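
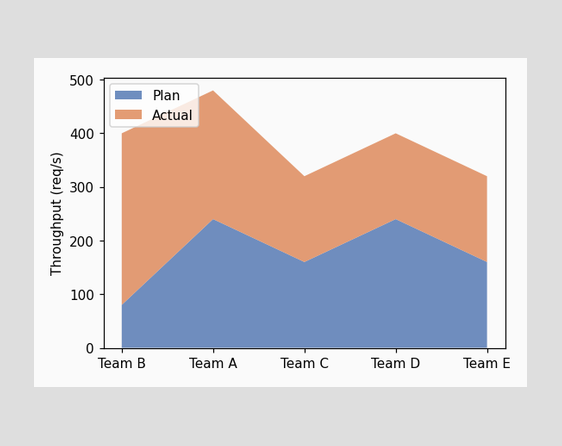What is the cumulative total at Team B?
The stacked total at Team B reaches 400req/s.

400req/s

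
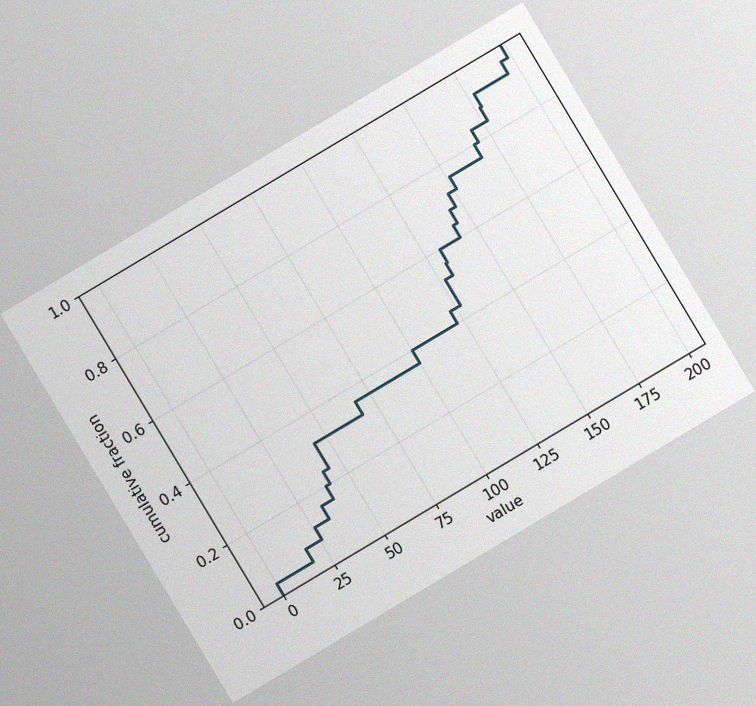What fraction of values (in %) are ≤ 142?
The chart is tilted about 31° counter-clockwise, with some photo noise. At x=142 the ECDF step is at 64%.

64%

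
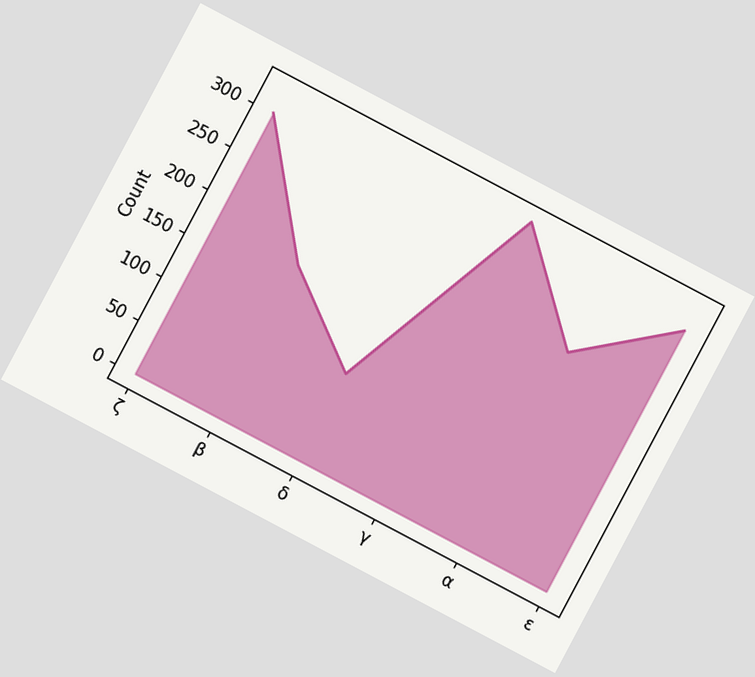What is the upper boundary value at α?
The chart is tilted about 28° clockwise. At α the upper boundary is at 225.

225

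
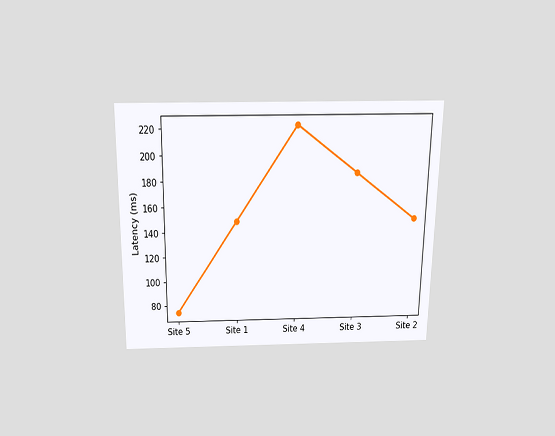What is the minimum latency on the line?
The chart is viewed slightly from above. The lowest point is at Site 5, and reading across to the y-axis gives 74ms.

74ms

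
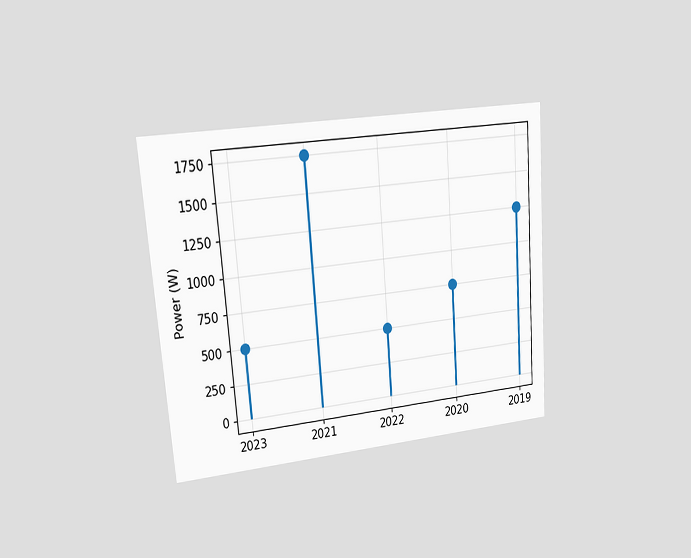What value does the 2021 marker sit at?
The chart is tilted about 4° counter-clockwise and viewed at a slight angle. The 2021 marker sits at 1750W.

1750W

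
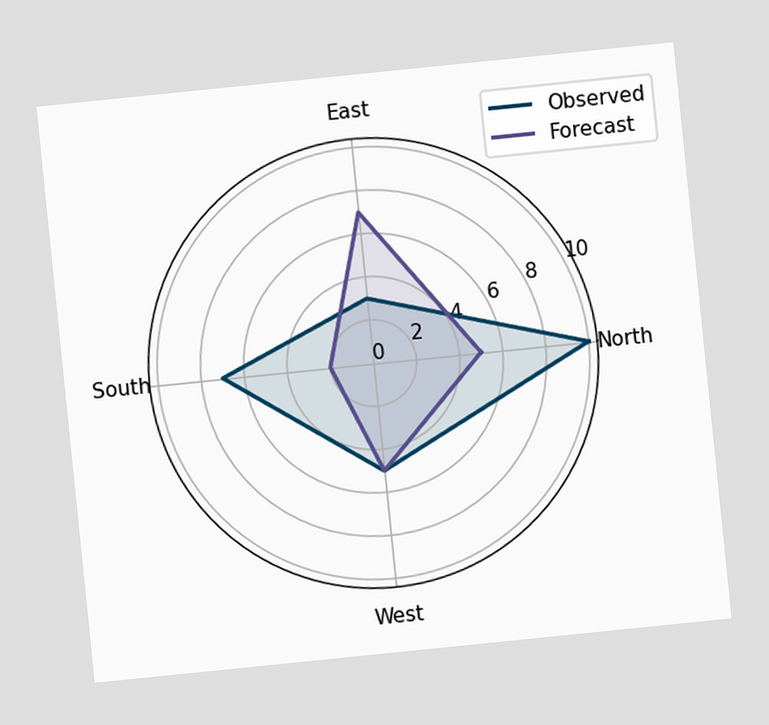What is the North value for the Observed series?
The chart is tilted about 6° counter-clockwise. On the North axis, Observed reaches 10.

10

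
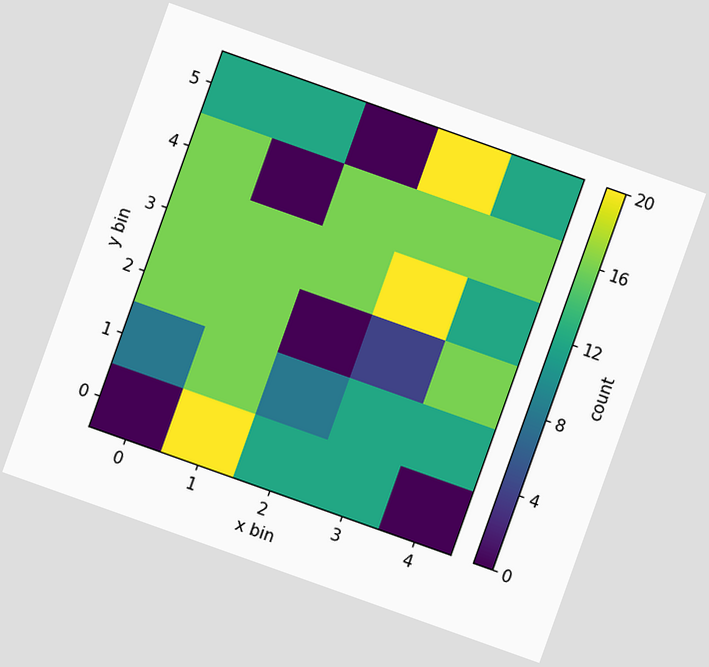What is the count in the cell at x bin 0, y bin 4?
The chart is tilted about 20° clockwise. Matching the cell (0, 4) against the colorbar gives 16.

16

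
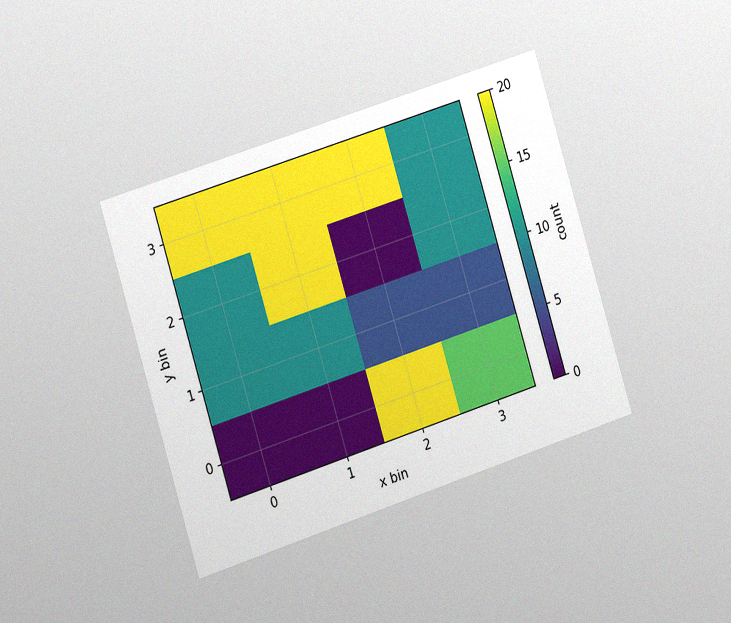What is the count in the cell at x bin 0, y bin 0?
The chart is tilted about 17° counter-clockwise and viewed slightly from the left, with some photo noise. Matching the cell (0, 0) against the colorbar gives 0.

0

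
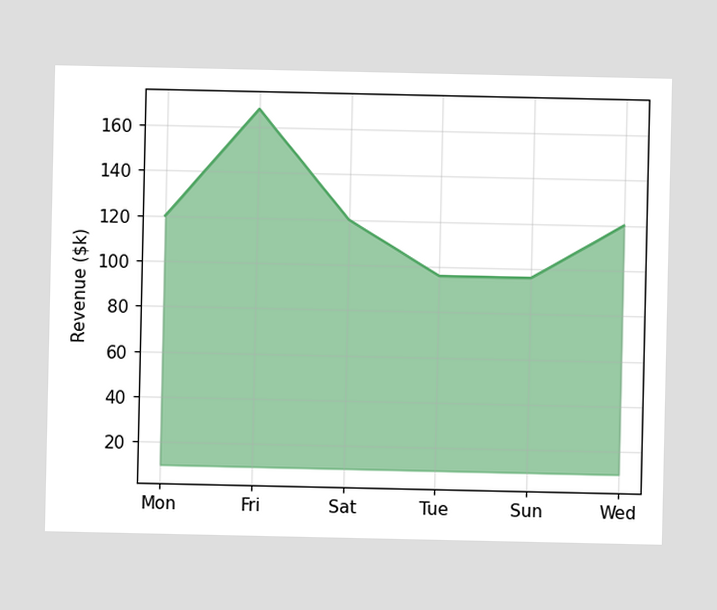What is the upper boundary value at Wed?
At Wed the upper boundary is at $120k.

$120k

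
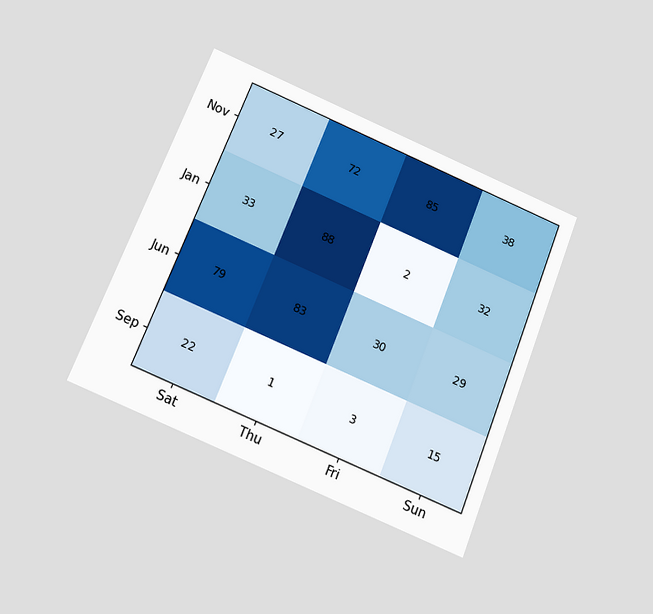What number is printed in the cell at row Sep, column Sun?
15

The chart is tilted about 22° clockwise and viewed slightly from below. The (Sep, Sun) cell reads 15.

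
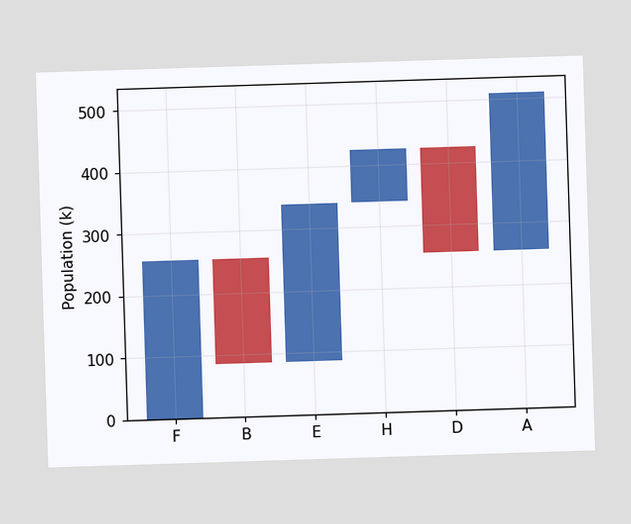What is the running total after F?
After F the running total reaches 255k.

255k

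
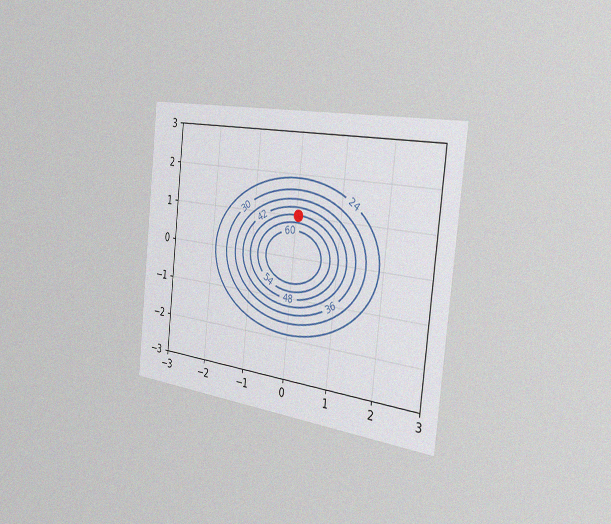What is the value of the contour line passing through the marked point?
The chart is tilted about 6° clockwise and viewed slightly from the right, with some photo noise. The marked point sits on the contour labelled 48.

48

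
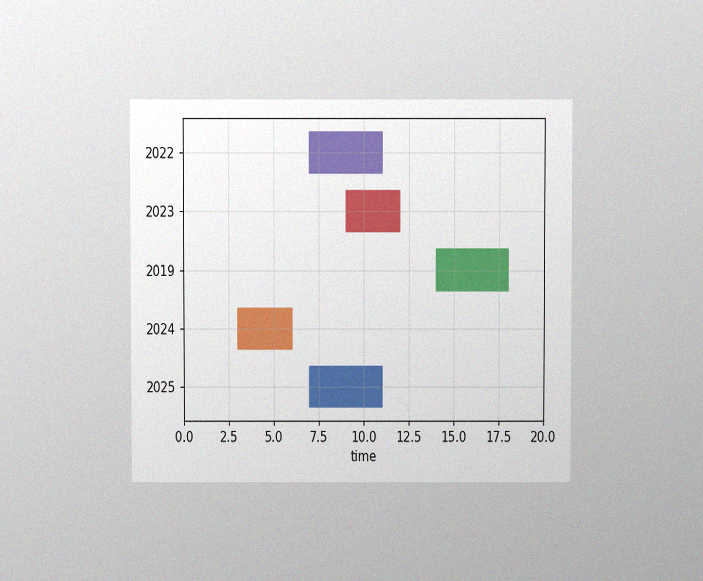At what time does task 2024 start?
3

The chart is viewed at a slight angle, with some photo noise. The 2024 bar begins at t=3.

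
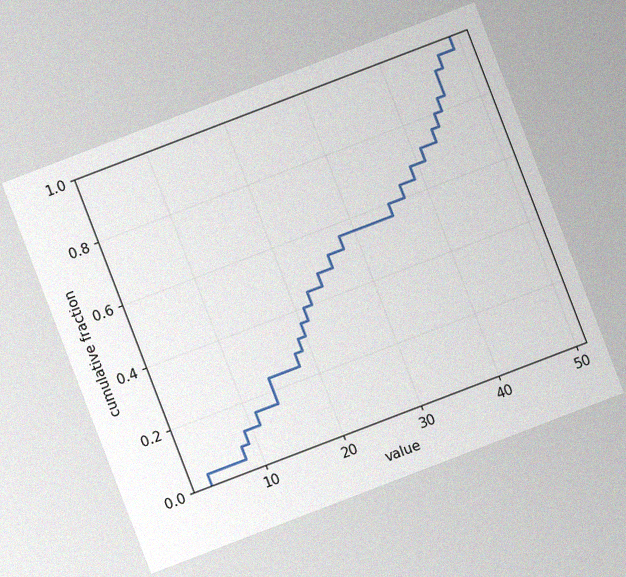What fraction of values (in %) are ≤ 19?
The chart is tilted about 21° counter-clockwise, with some photo noise. At x=19 the ECDF step is at 32%.

32%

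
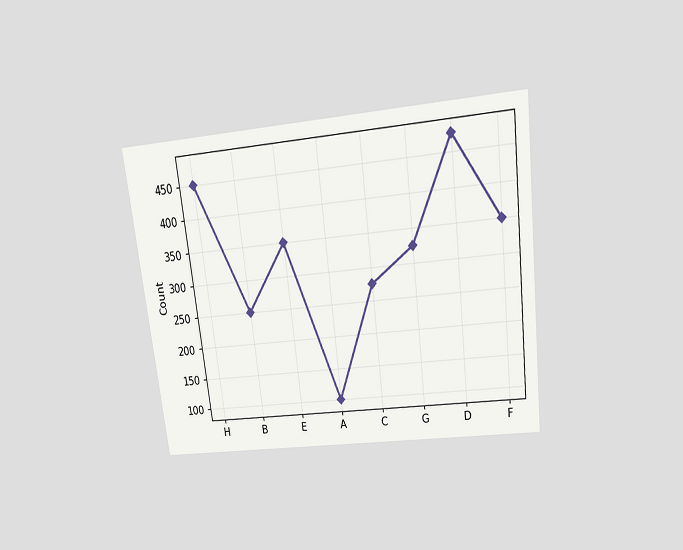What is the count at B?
The chart is tilted about 7° counter-clockwise and viewed slightly from above. At B, the line is at 250.

250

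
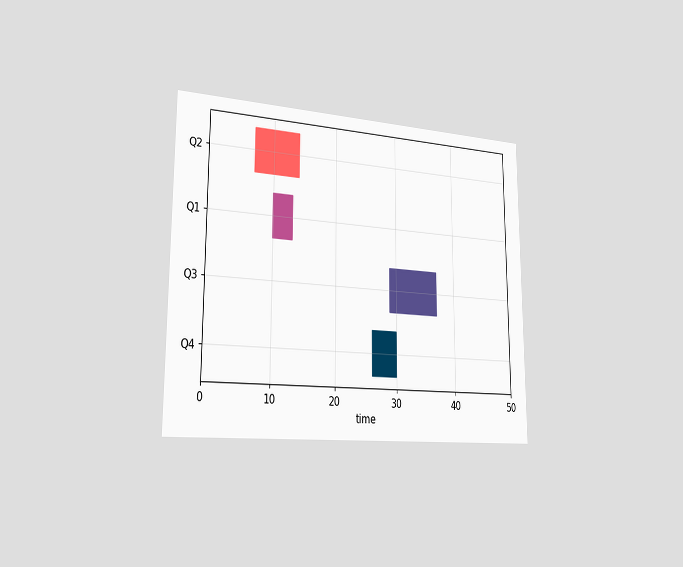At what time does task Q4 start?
26

The chart is viewed slightly from the left. The Q4 bar begins at t=26.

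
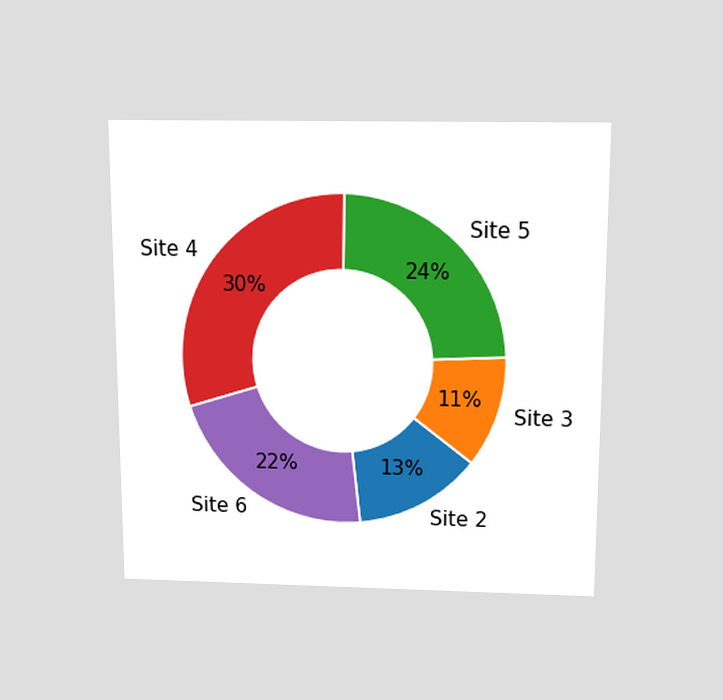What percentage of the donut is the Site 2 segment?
The chart is viewed slightly from above. The Site 2 segment takes up 13% of the ring.

13%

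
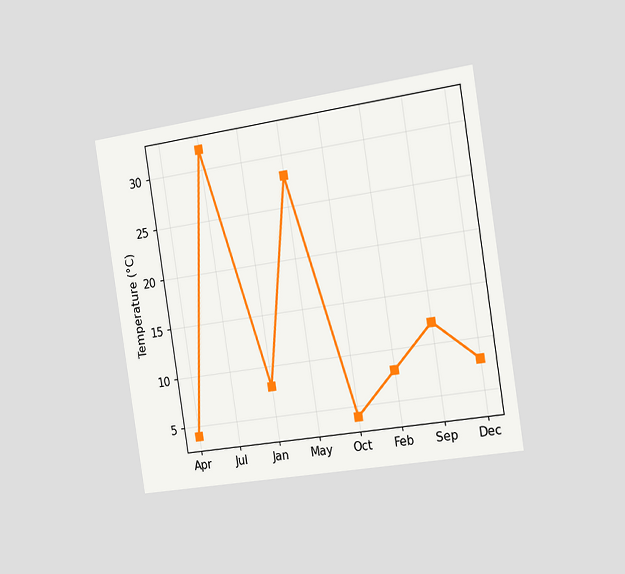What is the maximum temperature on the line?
32°C

The chart is tilted about 9° counter-clockwise and viewed slightly from the right. The highest point is at Jul, and reading across to the y-axis gives 32°C.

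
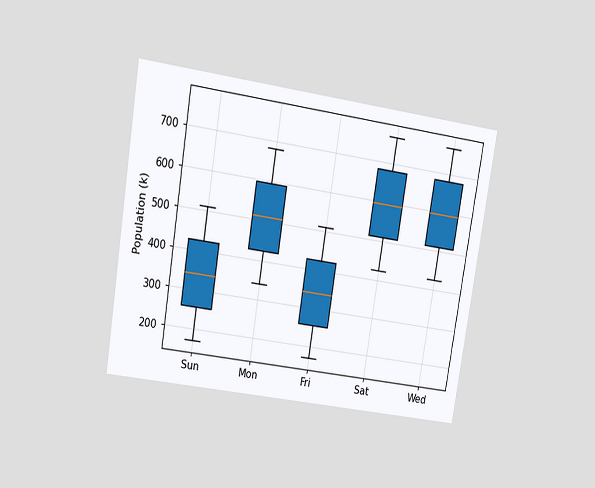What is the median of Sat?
The chart is tilted about 9° clockwise and viewed at a slight angle. The median line in the Sat box sits at 595k.

595k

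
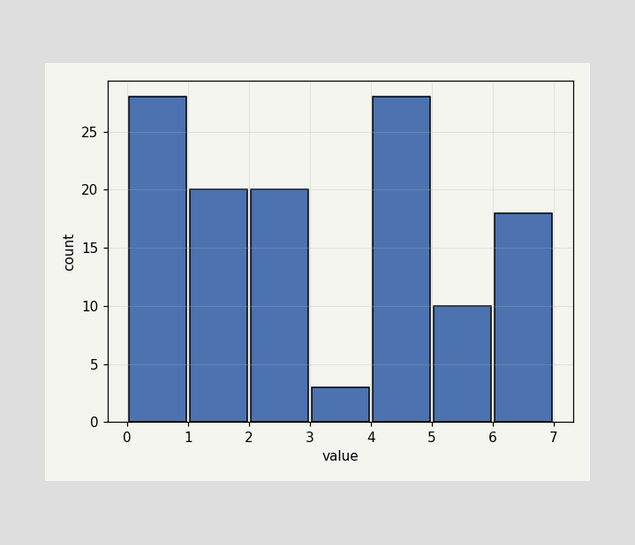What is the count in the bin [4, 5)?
The [4, 5) bin has height 28.

28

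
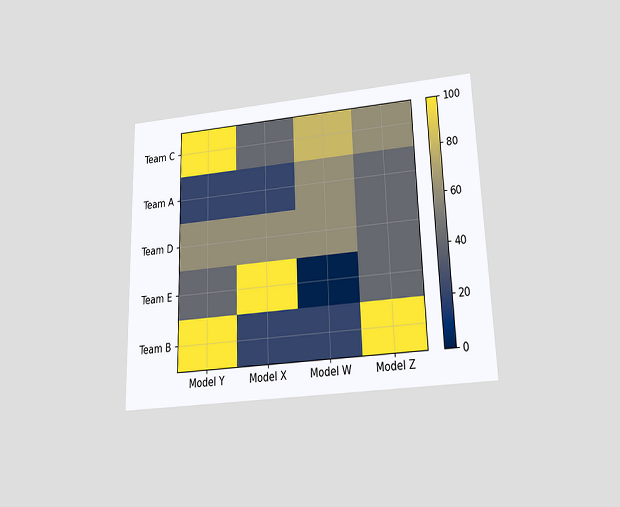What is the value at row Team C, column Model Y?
100

The chart is viewed slightly from below. Matching cell (Team C, Model Y) against the colorbar gives 100.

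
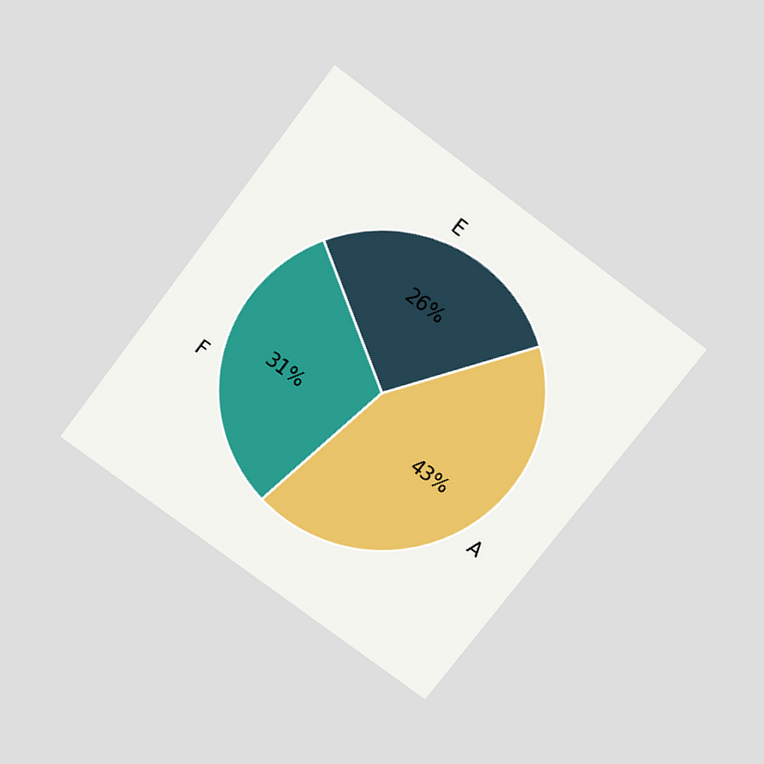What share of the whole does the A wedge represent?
43%

The chart is tilted about 37° clockwise and viewed slightly from above. The A slice takes up 43% of the pie.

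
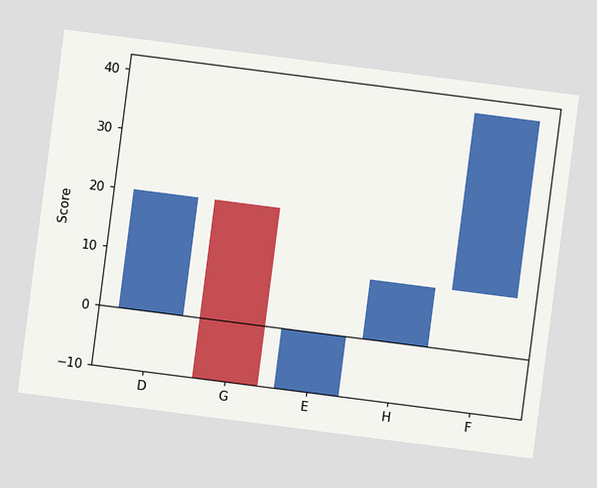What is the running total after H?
10

The chart is tilted about 7° clockwise. After H the running total reaches 10.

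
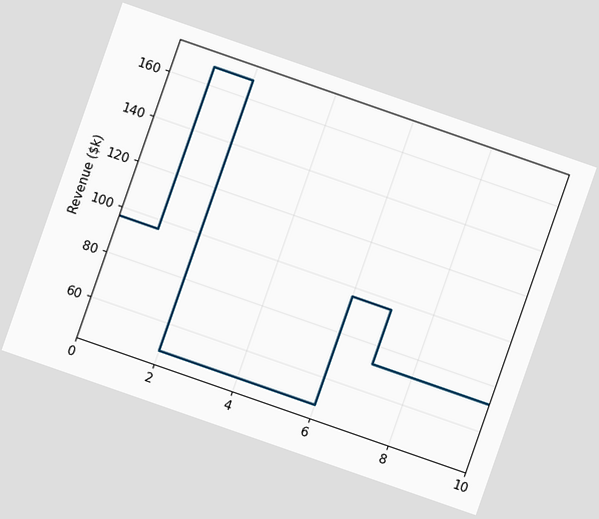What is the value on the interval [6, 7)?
$96k

The chart is tilted about 19° clockwise. On [6, 7) the step sits at $96k.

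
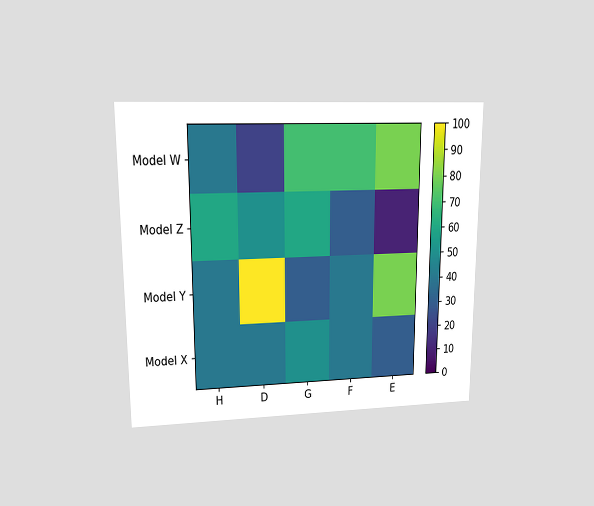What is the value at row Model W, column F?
70

The chart is viewed at a slight angle. Matching cell (Model W, F) against the colorbar gives 70.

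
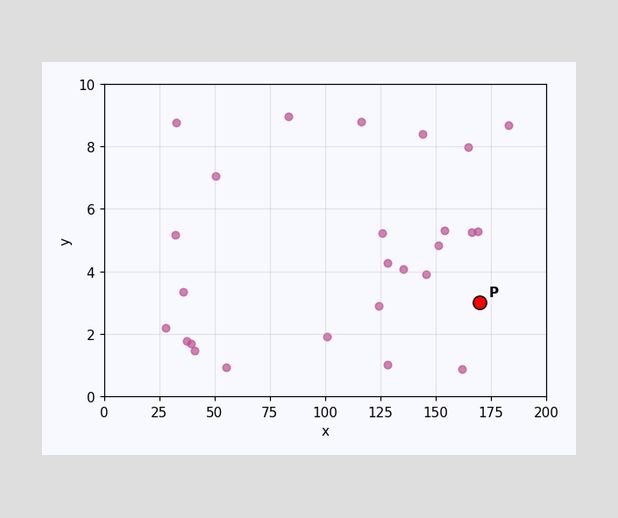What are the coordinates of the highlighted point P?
Following the gridlines from P to each axis, P sits at (170, 3).

(170, 3)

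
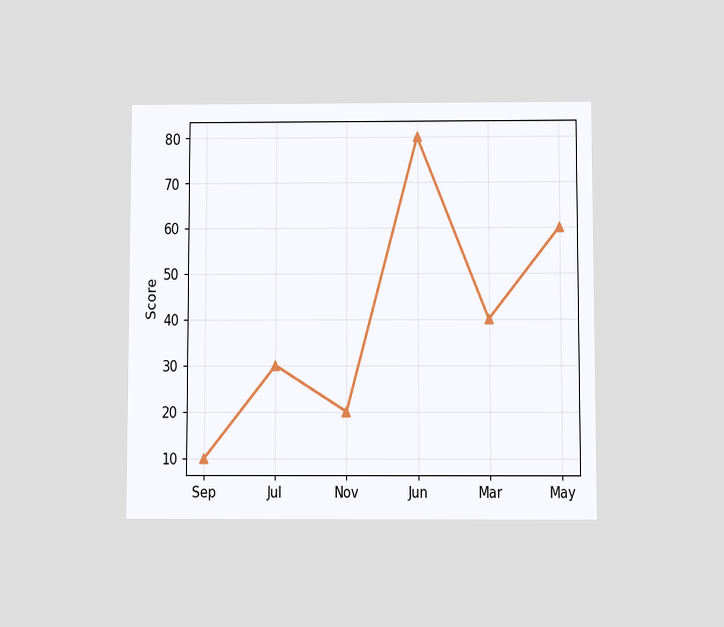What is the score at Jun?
80

The chart is viewed slightly from below. At Jun, the line is at 80.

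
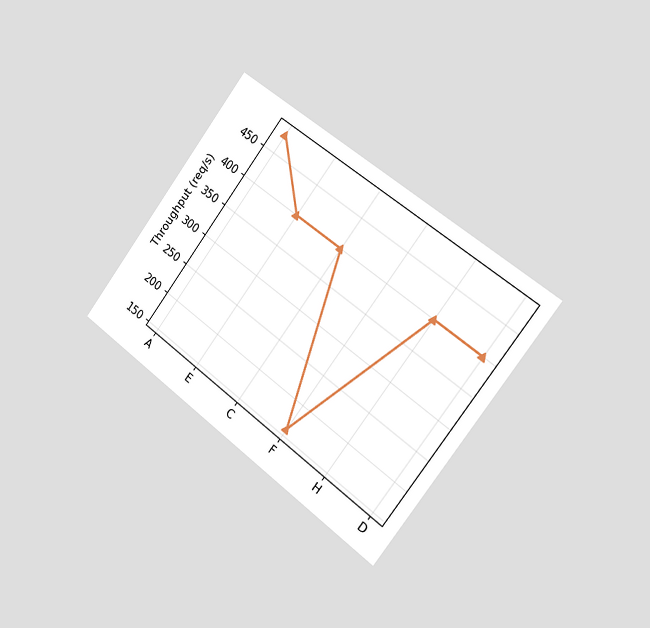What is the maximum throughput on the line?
The chart is tilted about 37° clockwise and viewed slightly from the right. The highest point is at A, and reading across to the y-axis gives 480req/s.

480req/s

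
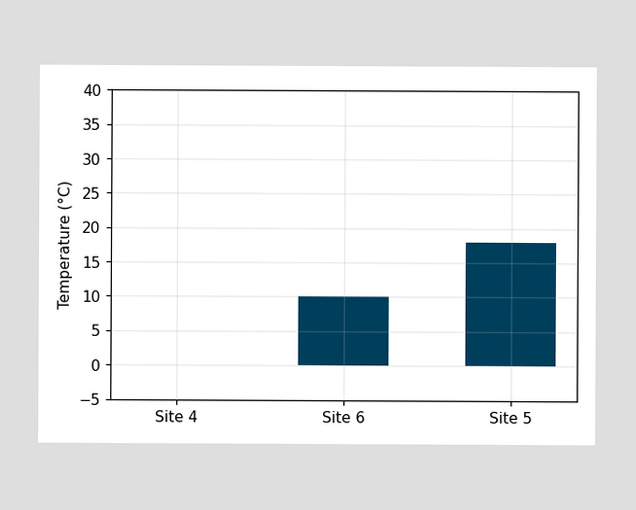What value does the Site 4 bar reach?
Reading along the chart's y-axis, the Site 4 bar reaches 0°C.

0°C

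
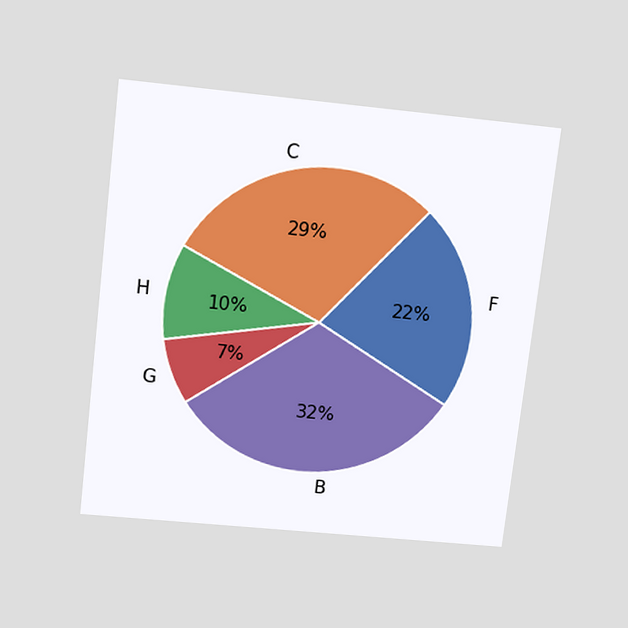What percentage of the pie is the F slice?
The chart is tilted about 7° clockwise and viewed slightly from above. The F slice takes up 22% of the pie.

22%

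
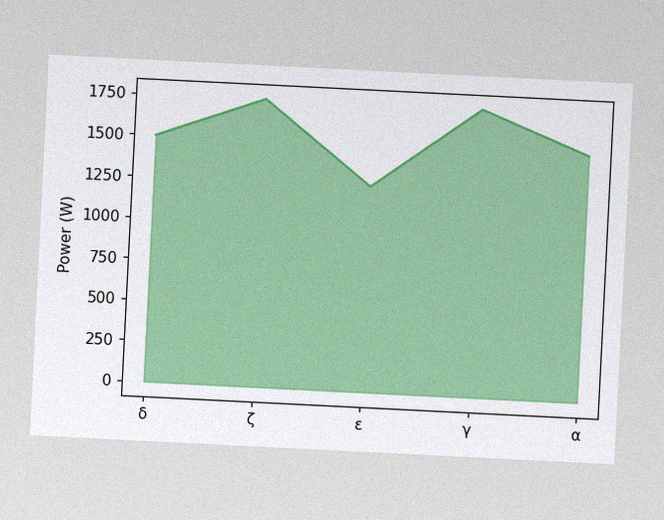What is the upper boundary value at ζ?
1750W

The chart is tilted about 3° clockwise, with some photo noise. At ζ the upper boundary is at 1750W.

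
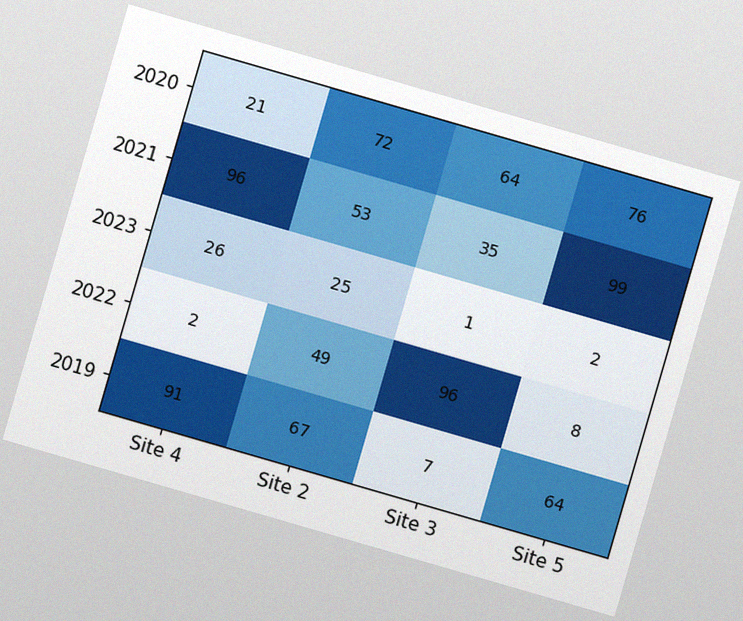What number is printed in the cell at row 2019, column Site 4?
The chart is tilted about 16° clockwise, with some photo noise. The (2019, Site 4) cell reads 91.

91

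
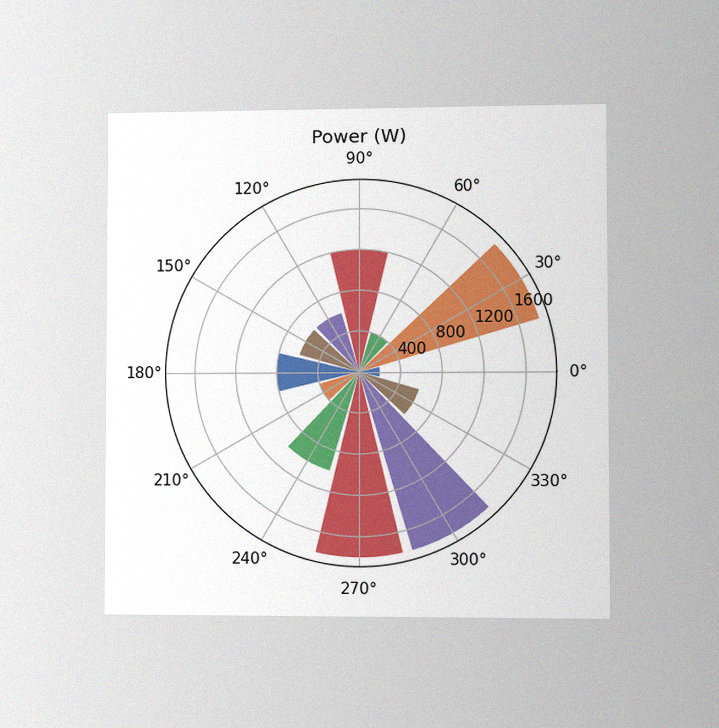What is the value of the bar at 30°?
The chart is viewed slightly from the right, with some photo noise. The bar at 30° reaches 1800W on the radial axis.

1800W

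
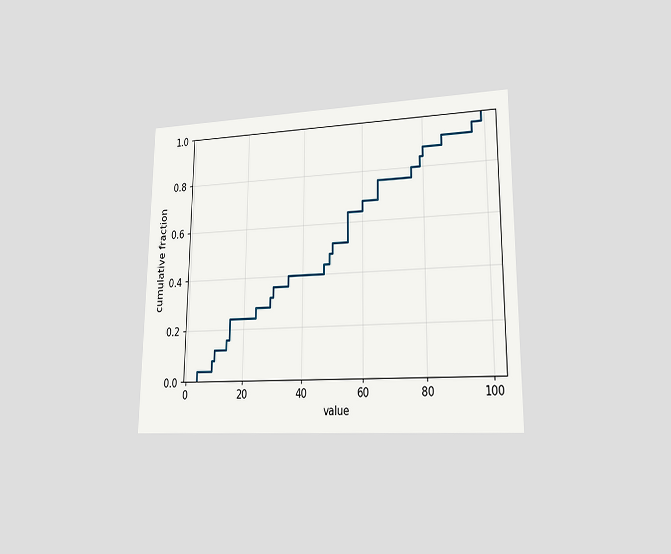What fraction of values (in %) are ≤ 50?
The chart is viewed at a slight angle. At x=50 the ECDF step is at 52%.

52%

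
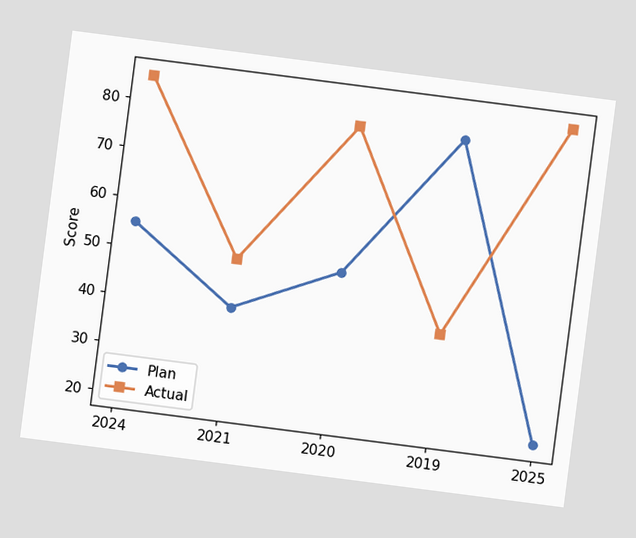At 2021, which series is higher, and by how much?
Actual, by 10

The chart is tilted about 7° clockwise. At 2021, Actual sits above the other line by 10.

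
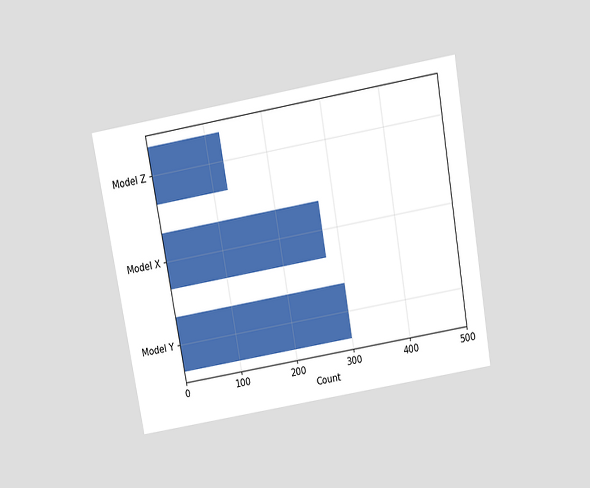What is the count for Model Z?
125

The chart is tilted about 10° counter-clockwise and viewed slightly from above. Reading along the chart's x-axis, the Model Z bar reaches 125.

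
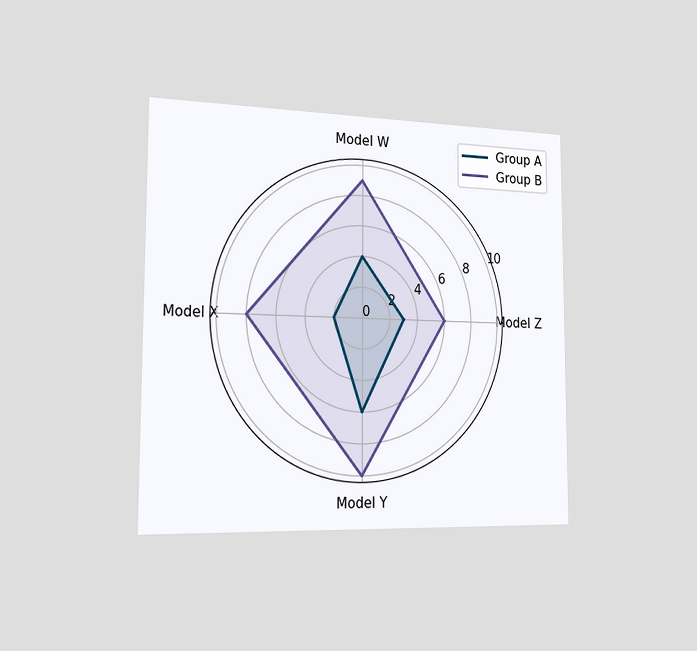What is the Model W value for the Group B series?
The chart is viewed slightly from the left. On the Model W axis, Group B reaches 9.

9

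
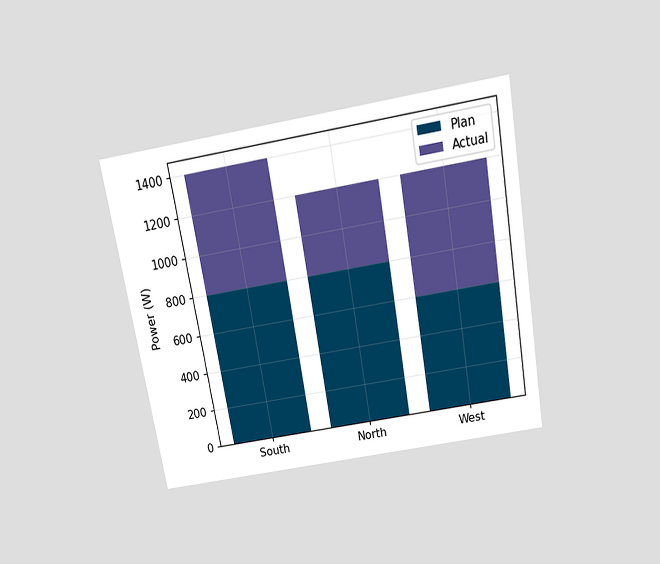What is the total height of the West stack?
The chart is tilted about 10° counter-clockwise and viewed slightly from above. The West stack's top reaches 1200W on the y-axis.

1200W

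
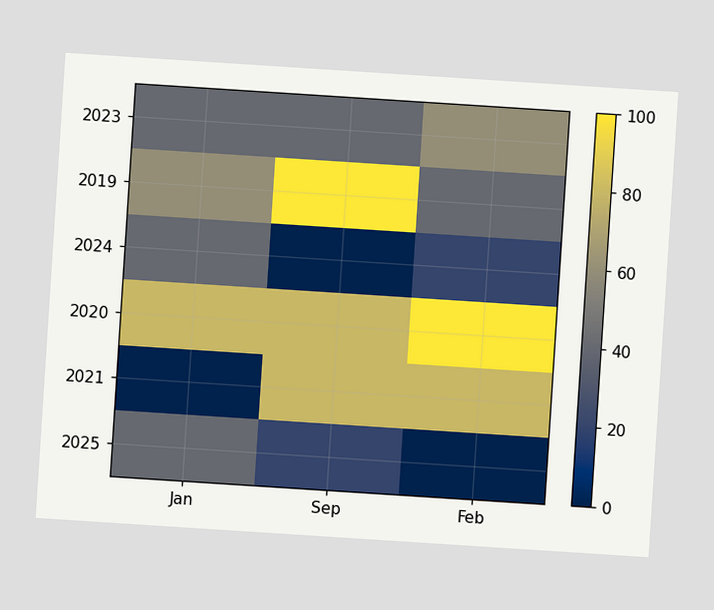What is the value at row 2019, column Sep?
100

The chart is tilted about 4° clockwise. Matching cell (2019, Sep) against the colorbar gives 100.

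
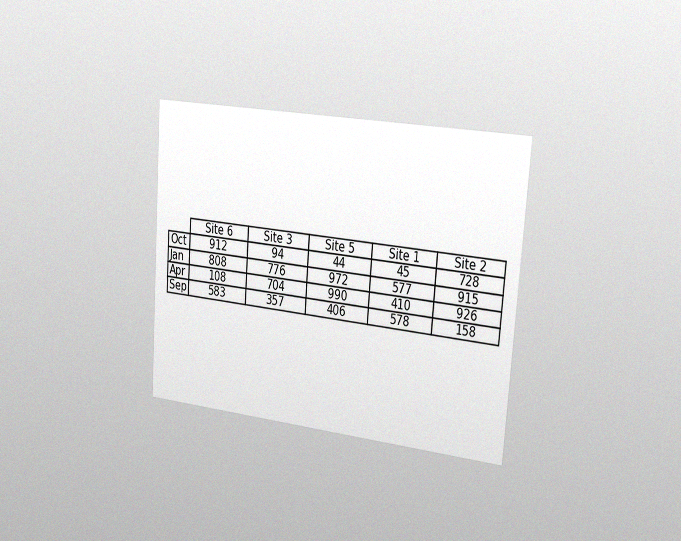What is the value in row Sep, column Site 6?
The chart is tilted about 4° clockwise and viewed slightly from the right, with some photo noise. The (Sep, Site 6) cell reads 583.

583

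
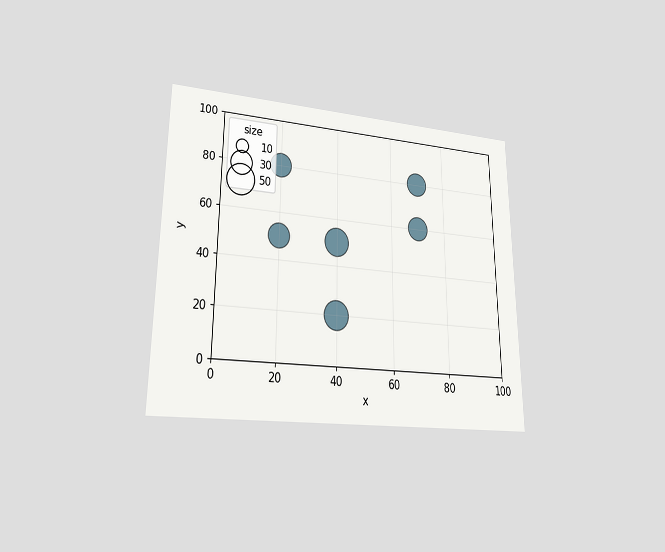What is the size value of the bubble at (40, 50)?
The chart is viewed at a slight angle. Matching the bubble at (40, 50) against the size legend gives 40.

40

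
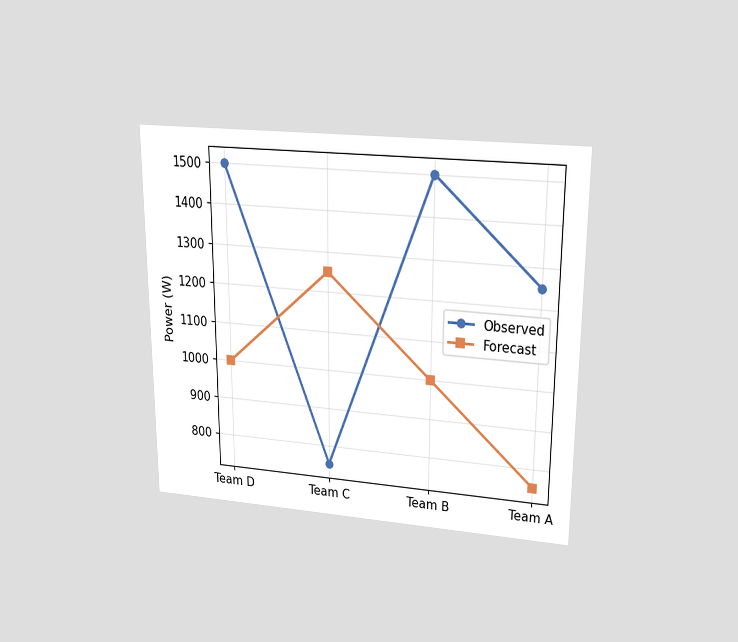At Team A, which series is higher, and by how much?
The chart is viewed slightly from above. At Team A, Observed sits above the other line by 500W.

Observed, by 500W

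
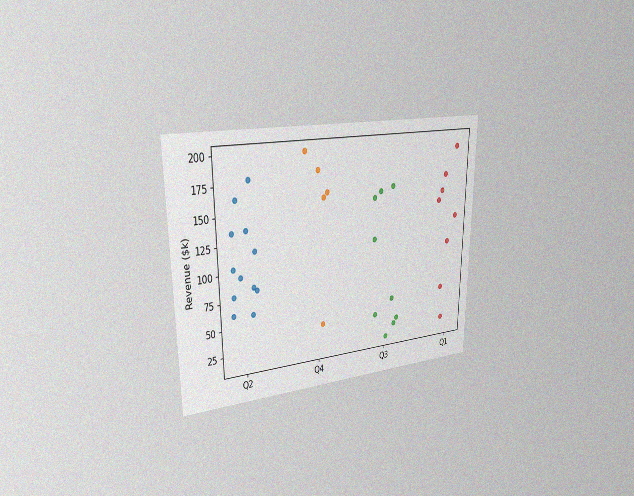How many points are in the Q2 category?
The chart is viewed slightly from the left, with some photo noise. Counting the markers in the Q2 column gives 12.

12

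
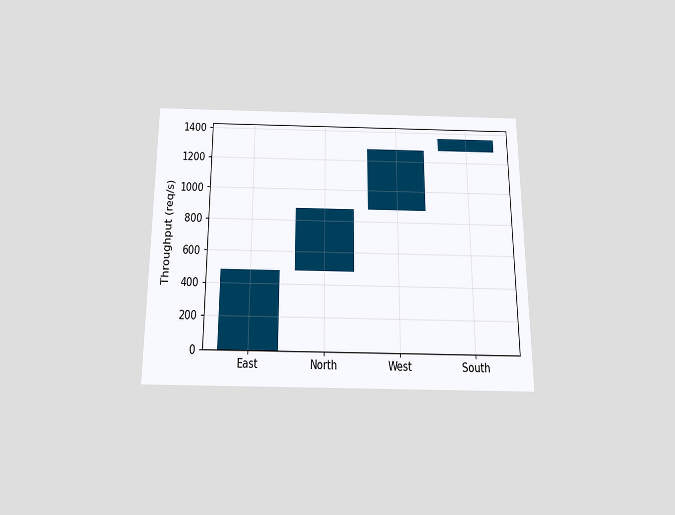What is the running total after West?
The chart is viewed slightly from below. After West the running total reaches 1280req/s.

1280req/s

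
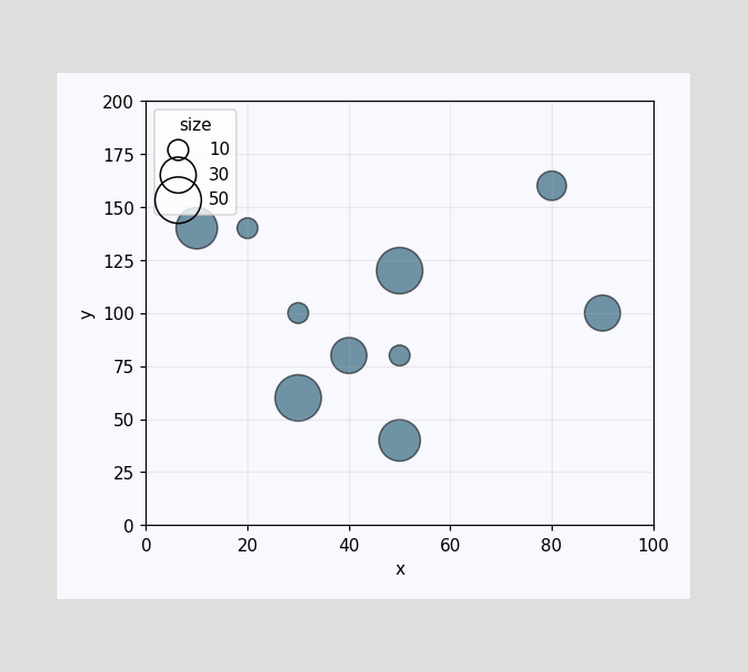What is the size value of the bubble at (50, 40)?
40

Matching the bubble at (50, 40) against the size legend gives 40.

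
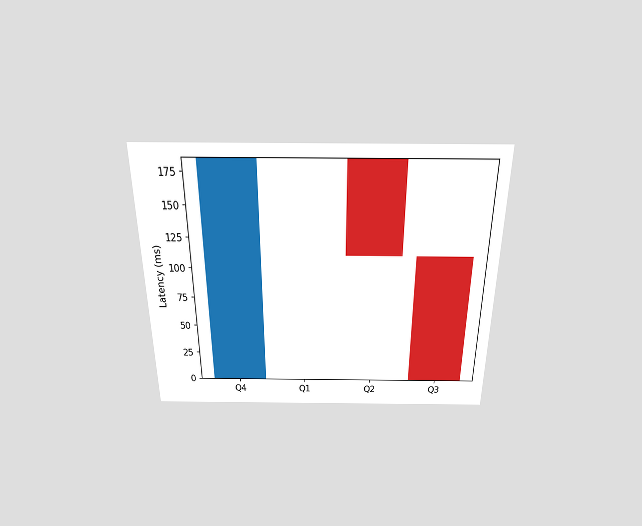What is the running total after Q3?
0ms

The chart is viewed slightly from above. After Q3 the running total reaches 0ms.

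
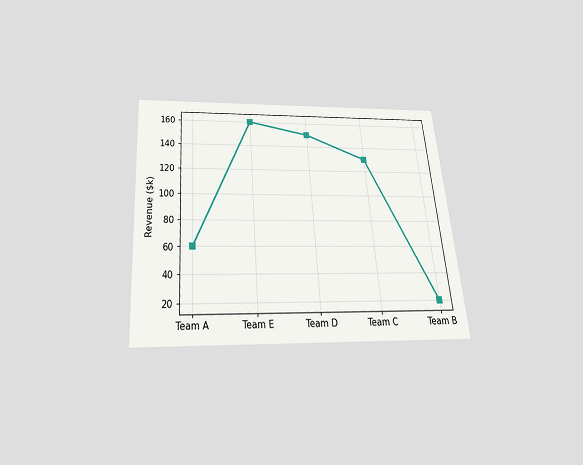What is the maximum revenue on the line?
The chart is tilted about 5° counter-clockwise and viewed slightly from below. The highest point is at Team E, and reading across to the y-axis gives $160k.

$160k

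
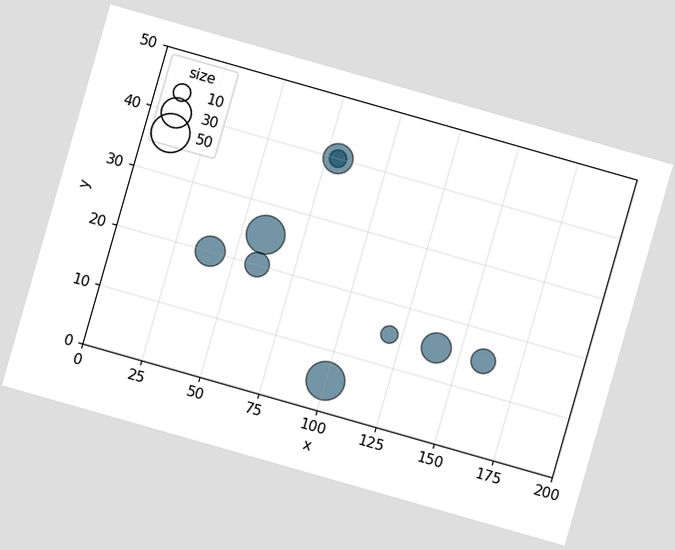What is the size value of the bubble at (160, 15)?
20

The chart is tilted about 16° clockwise. Matching the bubble at (160, 15) against the size legend gives 20.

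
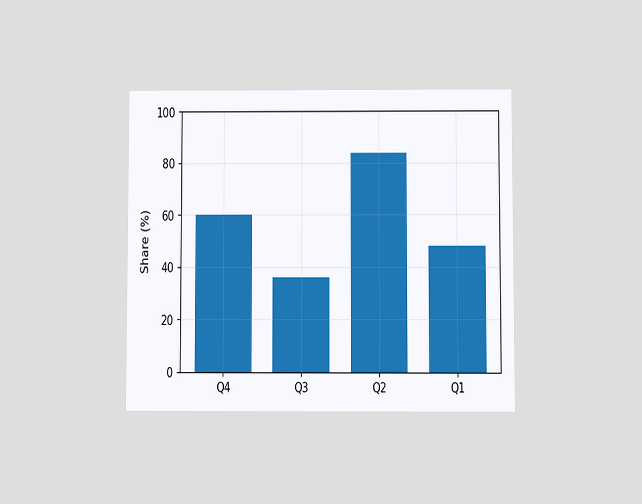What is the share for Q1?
The chart is viewed at a slight angle. Reading along the chart's y-axis, the Q1 bar reaches 48%.

48%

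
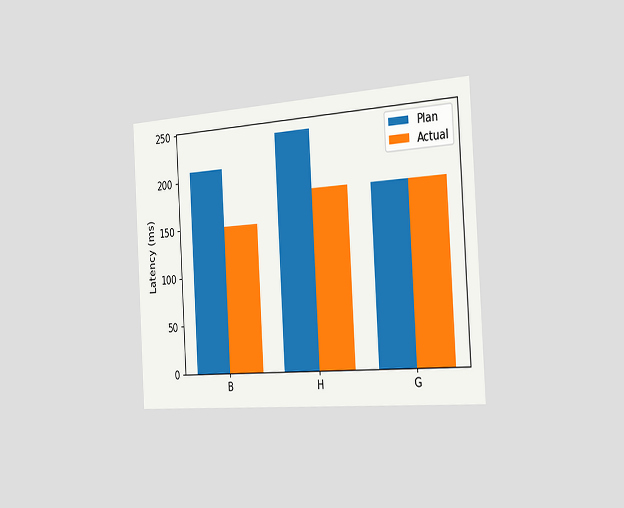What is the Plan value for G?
180ms

The chart is tilted about 3° counter-clockwise and viewed slightly from the right. The Plan bar at G reaches 180ms on the y-axis.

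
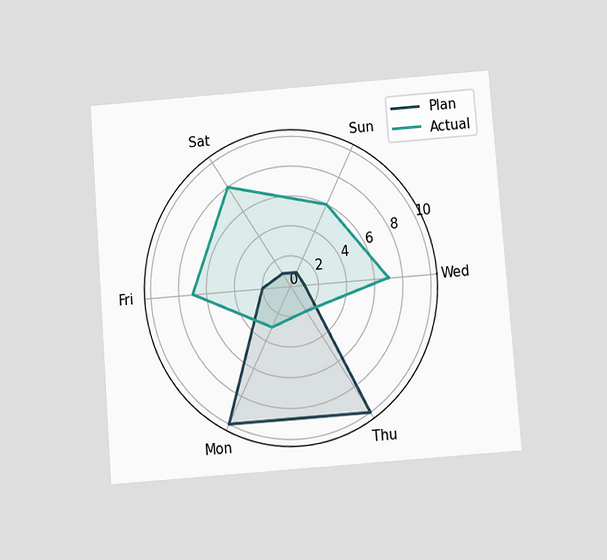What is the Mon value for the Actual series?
3

The chart is tilted about 4° counter-clockwise and viewed slightly from below. On the Mon axis, Actual reaches 3.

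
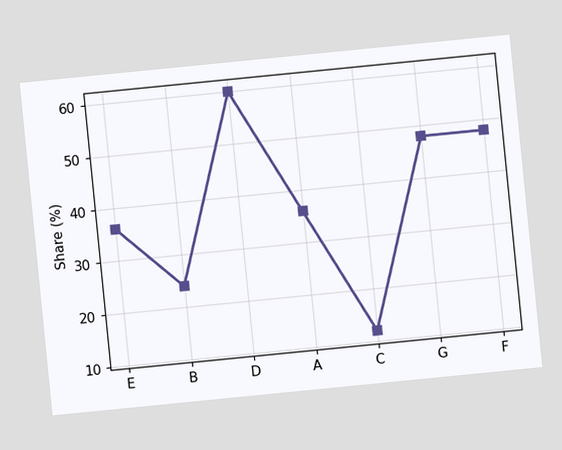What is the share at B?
The chart is tilted about 6° counter-clockwise. At B, the line is at 24%.

24%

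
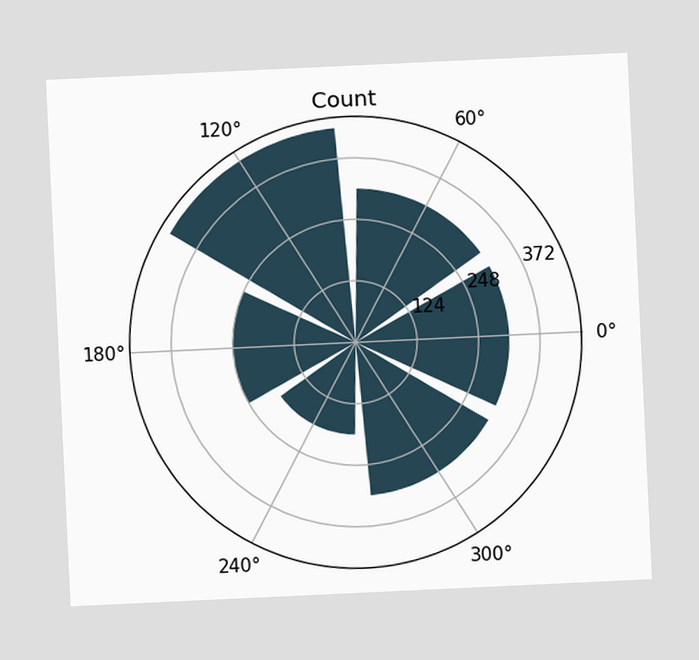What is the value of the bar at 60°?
310

The chart is tilted about 3° counter-clockwise. The bar at 60° reaches 310 on the radial axis.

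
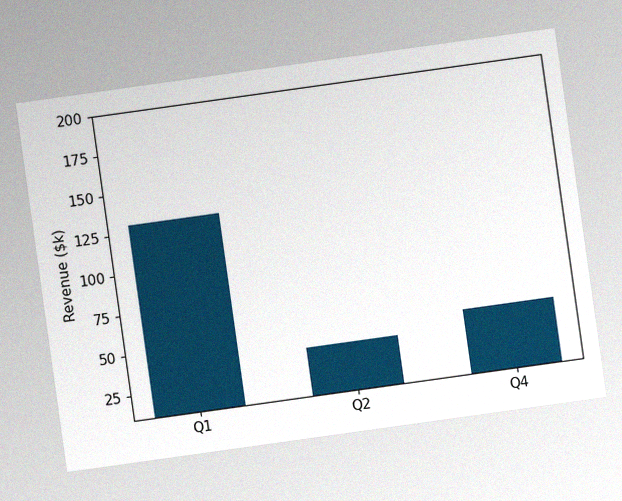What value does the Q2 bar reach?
$40k

The chart is tilted about 8° counter-clockwise, with some photo noise. Reading along the chart's y-axis, the Q2 bar reaches $40k.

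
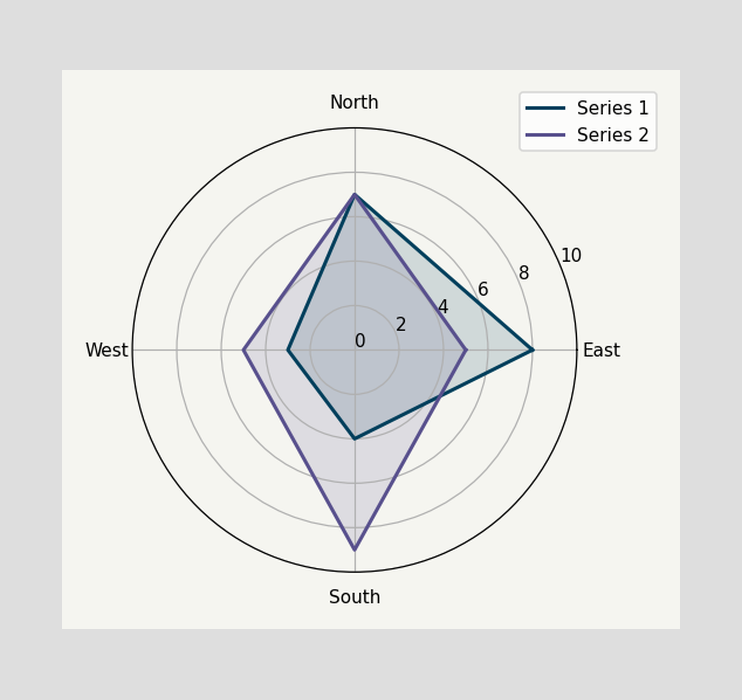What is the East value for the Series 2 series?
On the East axis, Series 2 reaches 5.

5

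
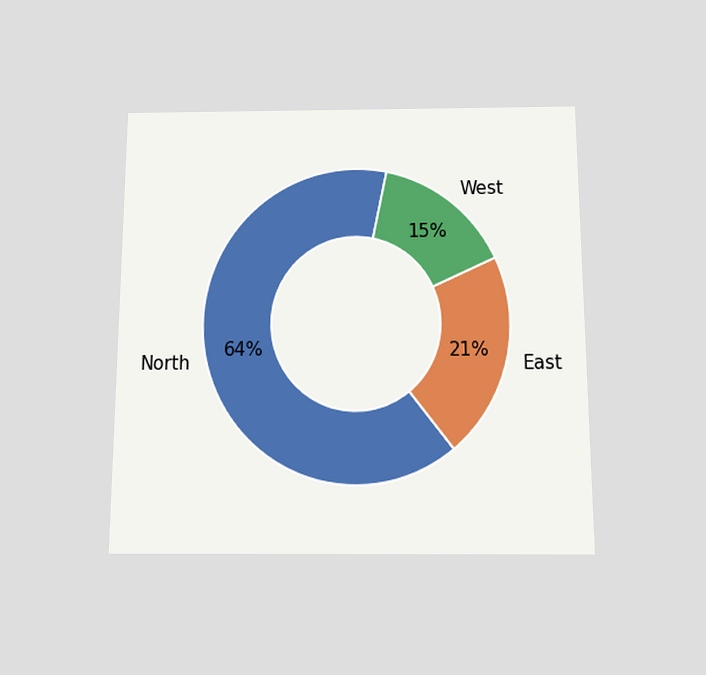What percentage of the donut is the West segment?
15%

The chart is viewed slightly from below. The West segment takes up 15% of the ring.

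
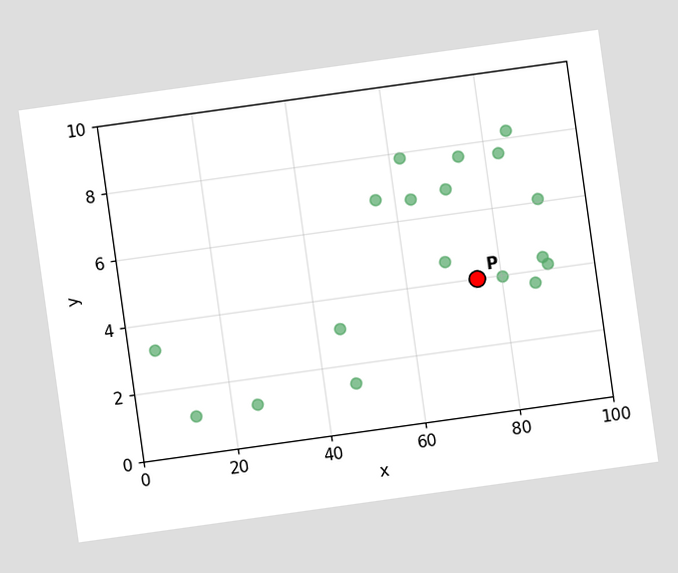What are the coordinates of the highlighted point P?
The chart is tilted about 8° counter-clockwise. Following the gridlines from P to each axis, P sits at (75, 4).

(75, 4)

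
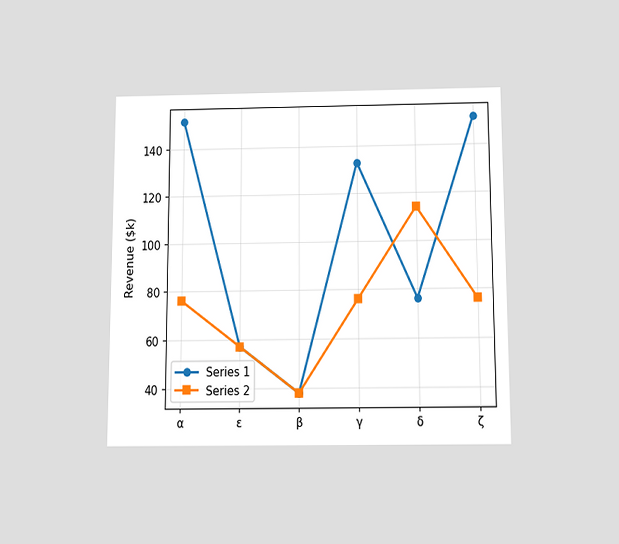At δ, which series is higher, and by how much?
The chart is viewed slightly from below. At δ, Series 2 sits above the other line by $38k.

Series 2, by $38k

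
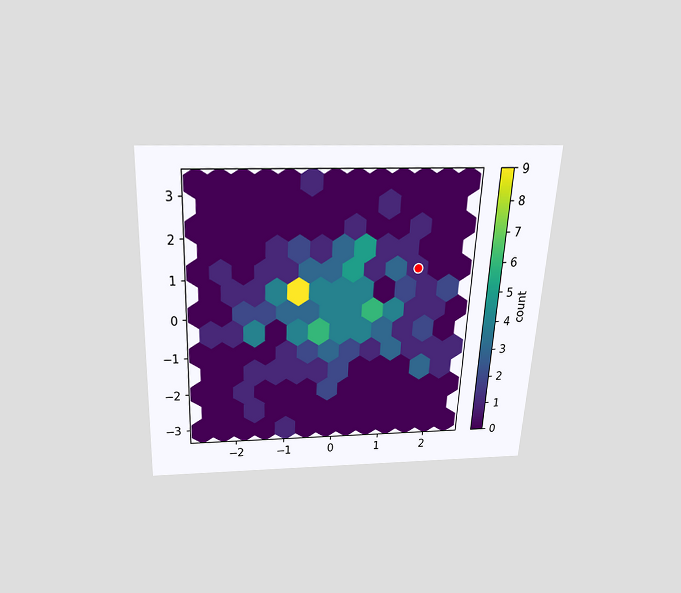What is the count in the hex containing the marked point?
The chart is tilted about 3° clockwise and viewed slightly from above. The marked hex reads 1 on the colorbar.

1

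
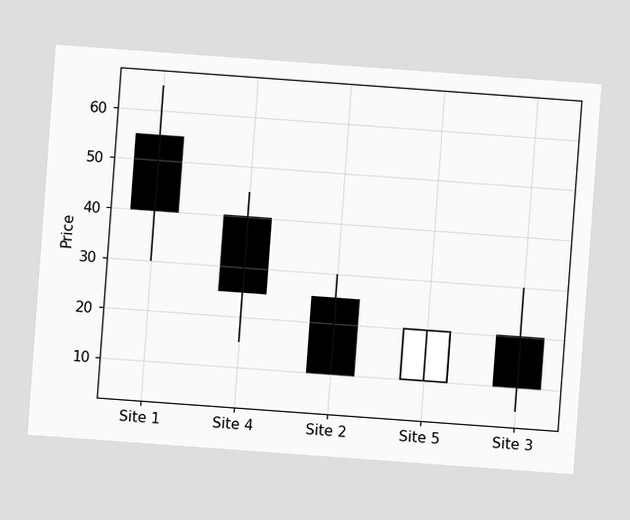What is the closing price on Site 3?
The chart is tilted about 4° clockwise. The Site 3 candle closes at 10.

10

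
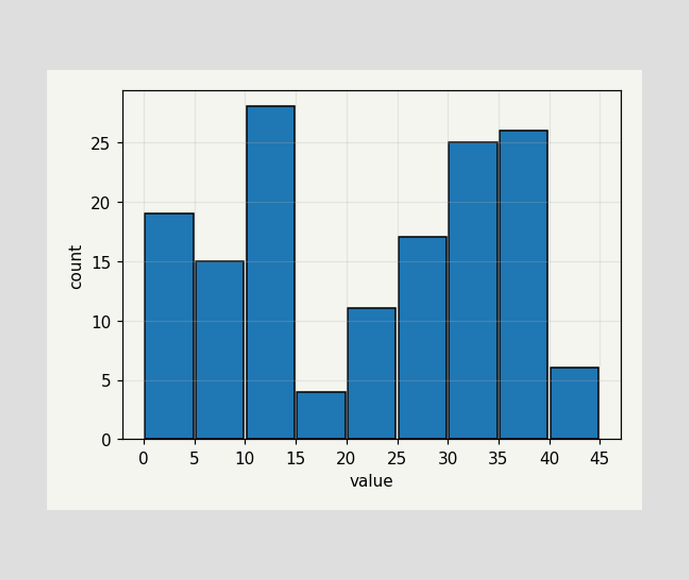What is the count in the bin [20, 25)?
11

The [20, 25) bin has height 11.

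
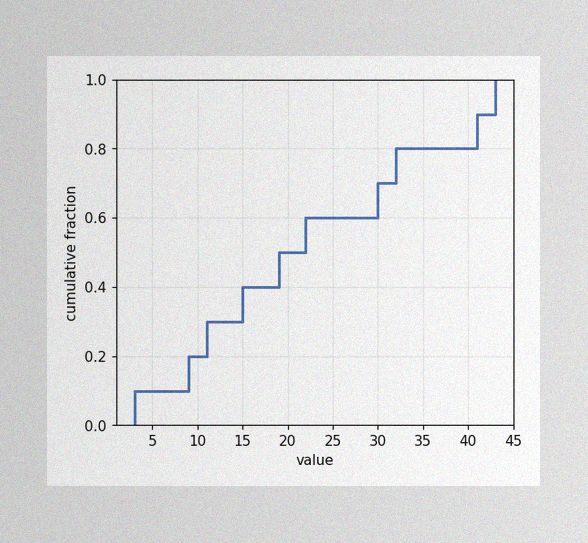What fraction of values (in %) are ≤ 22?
The image has some photo noise and uneven lighting. At x=22 the ECDF step is at 60%.

60%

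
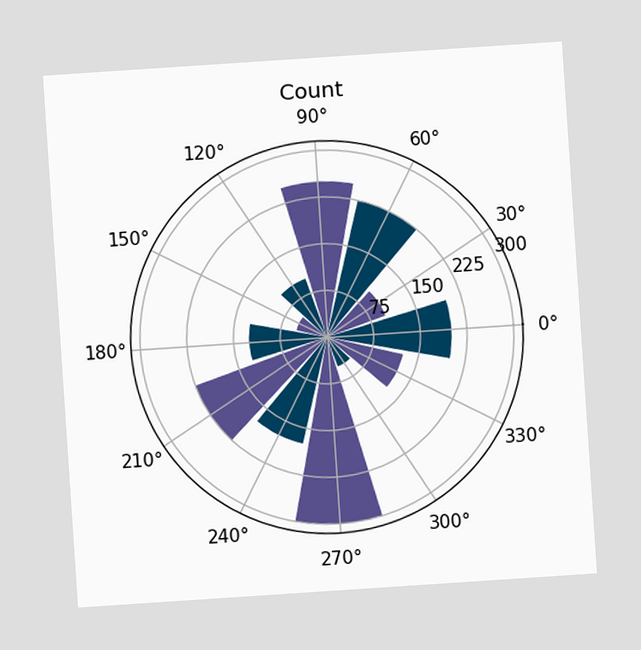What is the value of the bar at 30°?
100

The chart is tilted about 4° counter-clockwise. The bar at 30° reaches 100 on the radial axis.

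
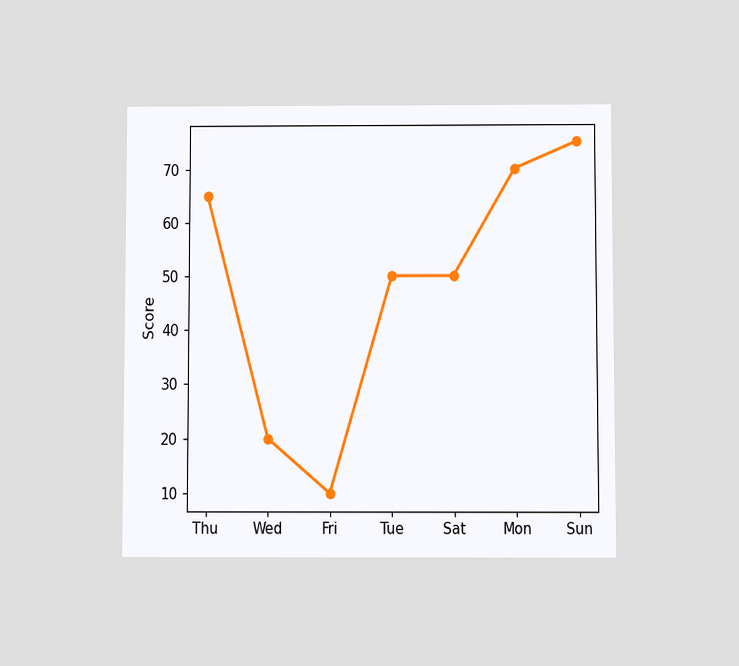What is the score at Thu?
65

The chart is viewed slightly from below. At Thu, the line is at 65.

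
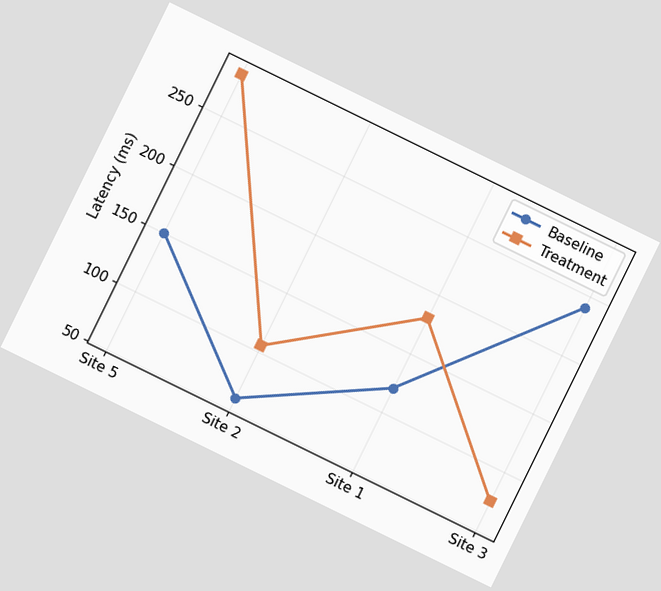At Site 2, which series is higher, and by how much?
Treatment, by 45ms

The chart is tilted about 26° clockwise. At Site 2, Treatment sits above the other line by 45ms.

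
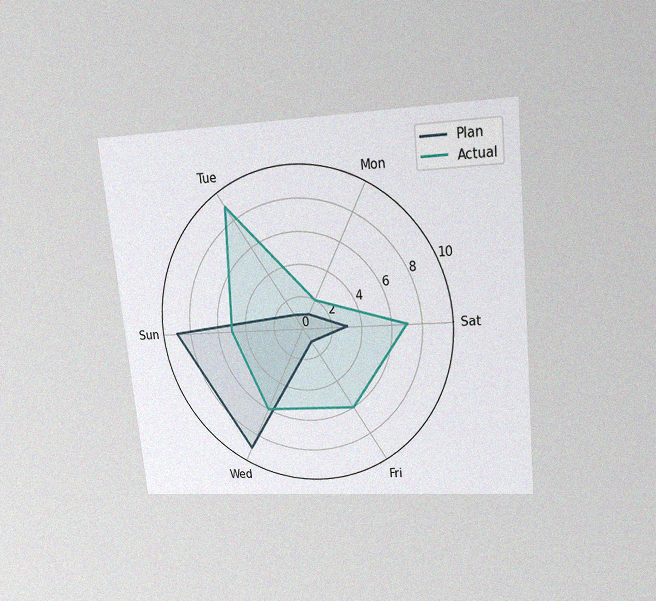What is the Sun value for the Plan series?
9

The chart is tilted about 6° counter-clockwise and viewed at a slight angle, with some photo noise. On the Sun axis, Plan reaches 9.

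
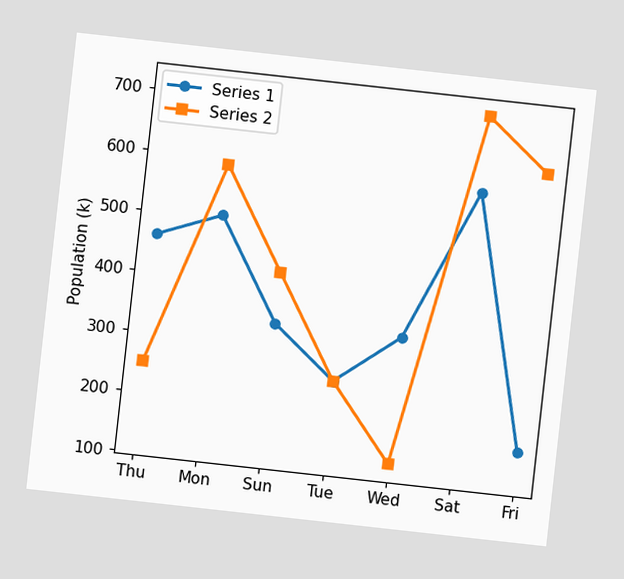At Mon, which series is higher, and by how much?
The chart is tilted about 6° clockwise. At Mon, Series 2 sits above the other line by 84k.

Series 2, by 84k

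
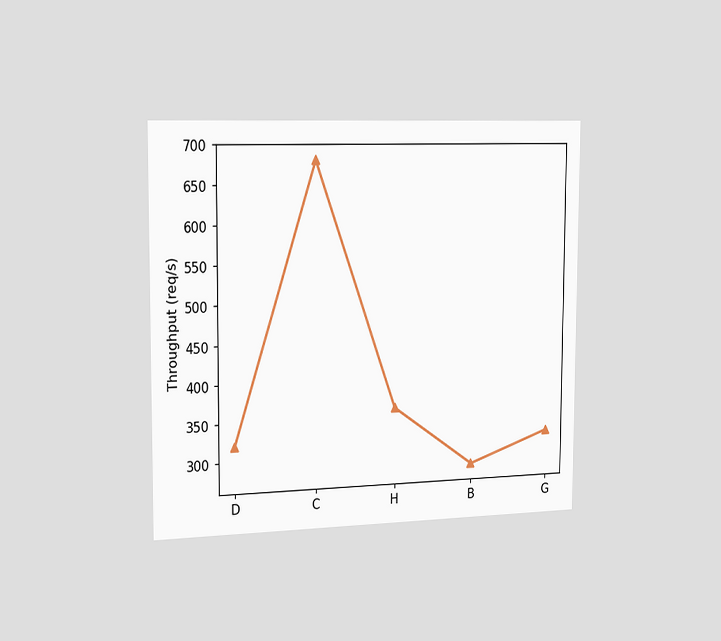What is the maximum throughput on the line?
680req/s

The chart is viewed slightly from the left. The highest point is at C, and reading across to the y-axis gives 680req/s.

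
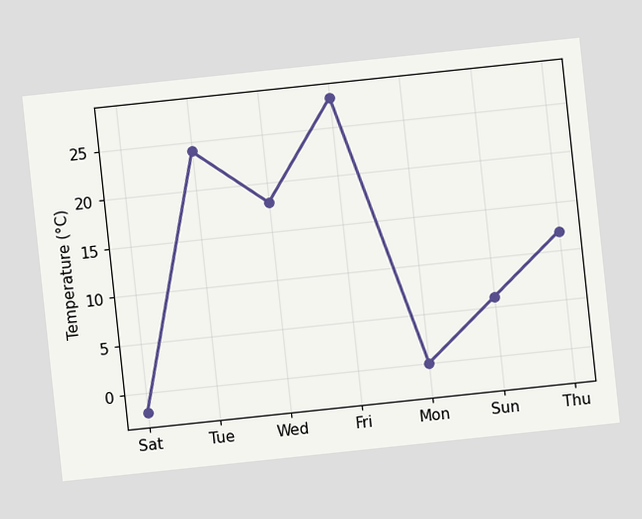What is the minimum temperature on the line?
The chart is tilted about 6° counter-clockwise. The lowest point is at Sat, and reading across to the y-axis gives -2°C.

-2°C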